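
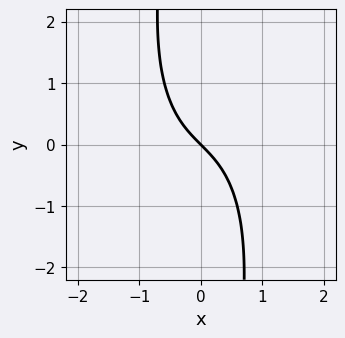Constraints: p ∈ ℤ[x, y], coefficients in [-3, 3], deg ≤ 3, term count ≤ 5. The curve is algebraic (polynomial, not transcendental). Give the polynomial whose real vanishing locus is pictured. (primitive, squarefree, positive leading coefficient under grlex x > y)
(a) The degree is 3 — no degree-2 curve has this shape.
(b) From the visible intercepts: it meets the x-axis at x = 0 (among the integer gridlines); it crosses the y-axis at the gridline y = 0.
(c) Together with the visible shape, these determine p as stated.

3*x^3 + x*y^2 + 3*x + 3*y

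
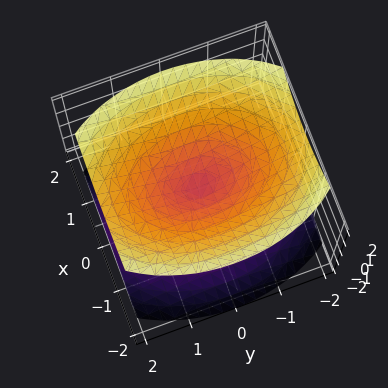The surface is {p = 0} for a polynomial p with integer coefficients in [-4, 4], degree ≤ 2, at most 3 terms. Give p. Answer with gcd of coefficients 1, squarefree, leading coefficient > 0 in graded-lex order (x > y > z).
2*x^2 + y^2 - 2*z^2

First, I count 2 distinct pieces. Treating them together as one polynomial.
Then, the degree is 2 — two nappes meeting at a single point; a quadric.
Then, symmetries: mirror symmetry x ↦ −x ⇒ only even powers of x; it's symmetric under z → −z, forcing even powers of z; mirror symmetry y ↦ −y ⇒ only even powers of y.
Next, observable constraints: one y-axis crossing is at y = 0; it meets the x-axis at x = 0 (among the integer gridlines).
Finally, matching integer coefficients to the picture gives p.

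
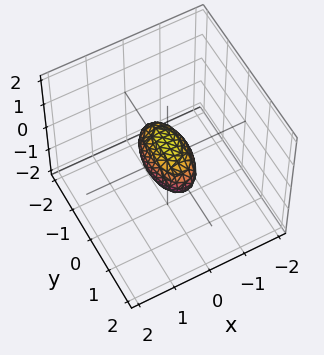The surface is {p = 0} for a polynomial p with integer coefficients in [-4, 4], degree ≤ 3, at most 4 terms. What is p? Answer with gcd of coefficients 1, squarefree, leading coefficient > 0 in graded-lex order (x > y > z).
3*x^2 + y^2 + 2*z^2 - 1

(a) Degree: a closed, bounded, convex surface; a quadric, so deg p = 2.
(b) Symmetries: the z ↦ −z reflection is a symmetry, so z appears only in even powers; it's symmetric under y → −y, forcing even powers of y; it's symmetric under x → −x, forcing even powers of x.
(c) Checking where it meets the axes: the y-axis gridline crossings are at y ∈ {-1, 1}.
(d) Putting this together gives p.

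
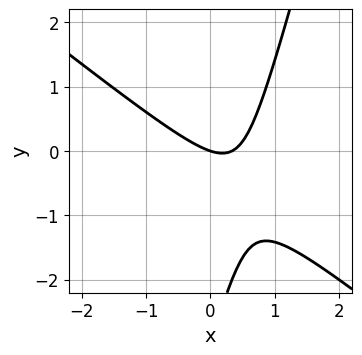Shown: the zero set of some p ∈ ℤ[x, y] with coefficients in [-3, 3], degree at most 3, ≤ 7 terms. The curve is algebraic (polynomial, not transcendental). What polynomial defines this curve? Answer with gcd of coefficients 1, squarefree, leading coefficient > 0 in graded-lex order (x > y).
1. Degree: a generic line meets the curve in up to 2 points, so deg p = 2.
2. Checking where it meets the axes: it crosses the x-axis at the gridline x = 0; one y-axis crossing is at y = 0.
3. These observations pin down the coefficients.

3*x^2 + 3*x*y - y^2 - x - 3*y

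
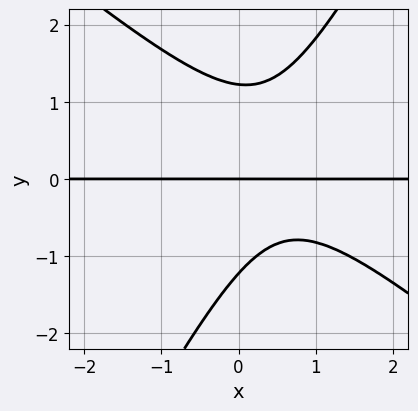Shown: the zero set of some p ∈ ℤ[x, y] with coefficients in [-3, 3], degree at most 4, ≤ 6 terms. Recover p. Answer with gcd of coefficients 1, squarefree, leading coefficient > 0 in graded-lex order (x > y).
3*x^2*y + 2*x*y^2 - 2*y^3 - 3*x*y + 3*y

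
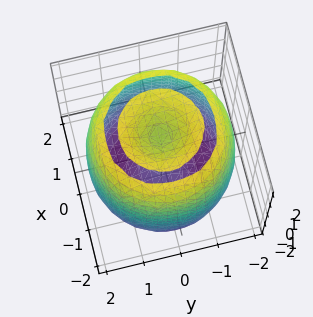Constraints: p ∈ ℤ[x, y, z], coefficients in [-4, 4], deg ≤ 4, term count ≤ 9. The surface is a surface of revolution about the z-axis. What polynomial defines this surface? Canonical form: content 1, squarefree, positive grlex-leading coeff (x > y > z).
x^4 + 2*x^2*y^2 + y^4 - 3*x^2 - 3*y^2 + z^2 - 2

There are 2 components. They look like related sheets of one shape, so recover p as a whole.
The degree is 4 — a generic line meets the surface in up to 4 points.
Symmetries: the z-axis is an axis of rotation, so x and y enter only as x² + y².
Checking where it meets the axes: a circular section at z = -1 has radius between 1 and 2.
Solving for integer coefficients yields p as stated.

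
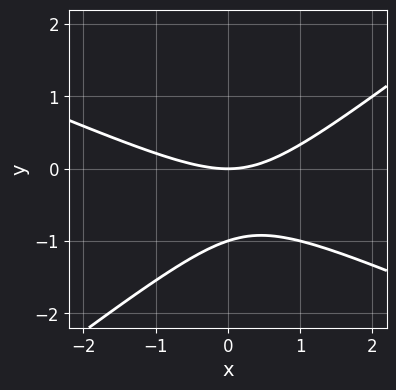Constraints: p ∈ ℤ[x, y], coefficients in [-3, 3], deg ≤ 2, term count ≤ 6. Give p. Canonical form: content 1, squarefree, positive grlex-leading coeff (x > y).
x^2 + x*y - 3*y^2 - 3*y

First, the degree is 2 — a generic line meets the curve in up to 2 points.
Then, checking where it meets the axes: the y-axis gridline crossings are at y ∈ {-1, 0}; it meets the x-axis at x = 0 (among the integer gridlines).
Finally, putting this together gives p.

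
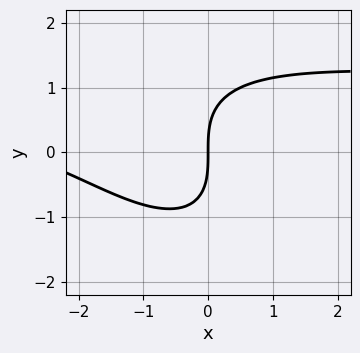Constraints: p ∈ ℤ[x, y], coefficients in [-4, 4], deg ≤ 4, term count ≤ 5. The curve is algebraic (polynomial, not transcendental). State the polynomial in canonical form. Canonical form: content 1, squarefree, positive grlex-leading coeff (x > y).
First, degree: a generic line meets the curve in up to 3 points, so deg p = 3.
Next, observable constraints: it crosses the y-axis at the gridline y = 0; it crosses the x-axis at the gridline x = 0.
Finally, putting this together gives p.

x^2*y + x*y^2 + y^3 - x^2 - 3*x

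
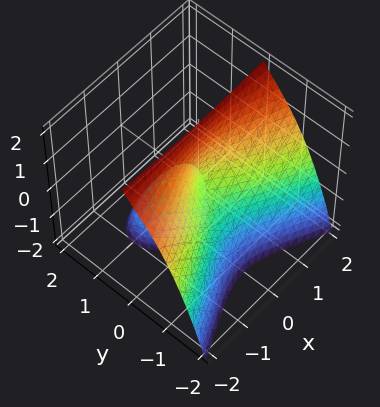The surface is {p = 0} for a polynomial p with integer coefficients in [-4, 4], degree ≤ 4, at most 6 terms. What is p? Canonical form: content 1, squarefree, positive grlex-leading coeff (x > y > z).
x^2*z - 3*y^3 - 2*x^2 + y^2 - 3*y*z

First, deg p = 3. The shape is more complex than any degree-2 surface.
Next, observable constraints: it meets the y-axis at y = 0 (among the integer gridlines); it crosses the x-axis at the gridline x = 0.
Finally, the integer polynomial consistent with all of this is the stated p. Check: (0, 0, 1) on the z-axis lies on the surface, and p(0, 0, 1) = 0. ✓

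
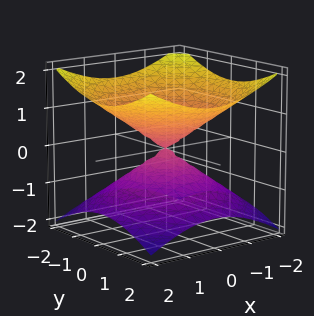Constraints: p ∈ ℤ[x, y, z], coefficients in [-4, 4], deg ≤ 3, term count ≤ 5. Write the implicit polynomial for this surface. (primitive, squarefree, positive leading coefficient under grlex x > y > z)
(a) The degree is 2 — a double cone through the origin; a quadric.
(b) By symmetry, the surface is invariant under rotation about z: p = q(x² + y², z); the z ↦ −z reflection is a symmetry, so z appears only in even powers.
(c) From the visible intercepts: it crosses the y-axis at the gridline y = 0; one x-axis crossing is at x = 0.
(d) The integer polynomial consistent with all of this is the stated p.

x^2 + y^2 - 2*z^2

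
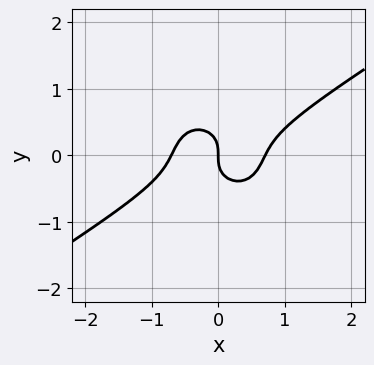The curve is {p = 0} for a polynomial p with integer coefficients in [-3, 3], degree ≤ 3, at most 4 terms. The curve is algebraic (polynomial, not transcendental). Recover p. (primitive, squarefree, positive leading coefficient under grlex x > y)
2*x^3 - 2*x^2*y - 3*y^3 - x

First, the degree is 3 — a generic line meets the curve in up to 3 points.
Next, from the axis intercepts and sections: it meets the x-axis at x = 0 (among the integer gridlines); it meets the y-axis at y = 0 (among the integer gridlines).
Finally, assembling these constraints gives the stated polynomial.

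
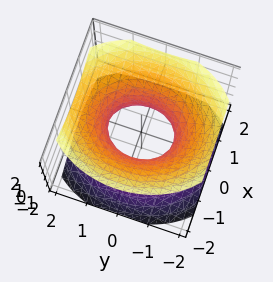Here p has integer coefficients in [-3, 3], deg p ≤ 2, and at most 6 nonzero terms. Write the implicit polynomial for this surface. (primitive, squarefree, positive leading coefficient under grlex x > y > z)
3*x^2 + 2*y^2 - 3*z^2 - 2

(a) The degree is 2 — an hourglass — one-sheet hyperboloid; a quadric.
(b) Symmetries: the z ↦ −z reflection is a symmetry, so z appears only in even powers; mirror symmetry y ↦ −y ⇒ only even powers of y; the x ↦ −x reflection is a symmetry, so x appears only in even powers.
(c) Reading off the gridlines: the y-axis gridline crossings are at y ∈ {-1, 1}; the surface avoids every integer z-axis point in the box.
(d) Matching integer coefficients to the picture gives p.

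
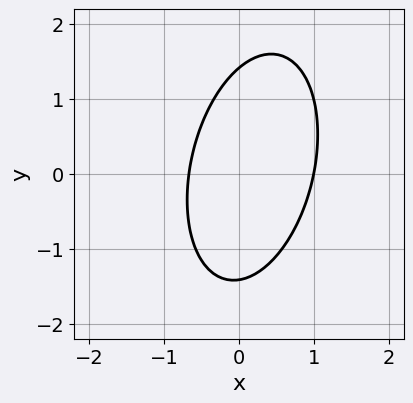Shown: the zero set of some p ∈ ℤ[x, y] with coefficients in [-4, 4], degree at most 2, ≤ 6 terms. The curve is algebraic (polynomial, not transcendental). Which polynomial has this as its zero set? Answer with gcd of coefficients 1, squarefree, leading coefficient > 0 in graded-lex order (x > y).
3*x^2 - x*y + y^2 - x - 2

(a) The degree is 2 — the shape is more complex than any degree-1 curve.
(b) Checking where it meets the axes: it crosses the x-axis at the gridline x = 1.
(c) Matching integer coefficients to the picture gives p.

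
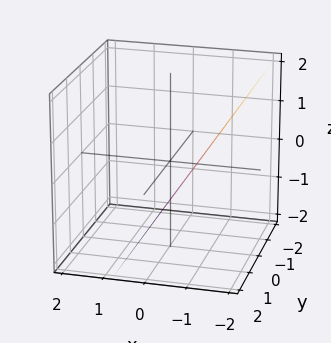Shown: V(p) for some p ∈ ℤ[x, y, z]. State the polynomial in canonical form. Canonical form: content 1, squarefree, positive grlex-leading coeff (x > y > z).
3*x + 2*z + 2

(a) deg p = 1. Every cross-section is a straight line — this is a plane.
(b) Reading off the gridlines: one z-axis crossing is at z = -1; it misses every integer gridline on the y-axis.
(c) Solving for integer coefficients yields p as stated.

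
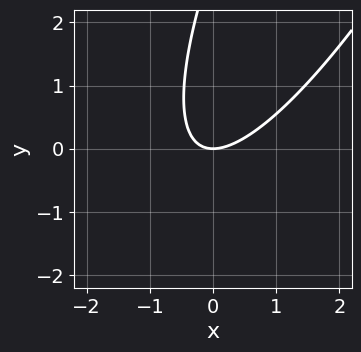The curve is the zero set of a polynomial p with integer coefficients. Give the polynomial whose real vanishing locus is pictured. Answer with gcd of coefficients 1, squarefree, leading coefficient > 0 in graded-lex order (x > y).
(a) Degree: a generic line meets the curve in up to 2 points, so deg p = 2.
(b) Reading off the gridlines: it meets the y-axis at y = 0 (among the integer gridlines); it meets the x-axis at x = 0 (among the integer gridlines).
(c) Fitting integer coefficients to these (and the overall shape) gives p.

3*x^2 - 3*x*y + y^2 - 3*y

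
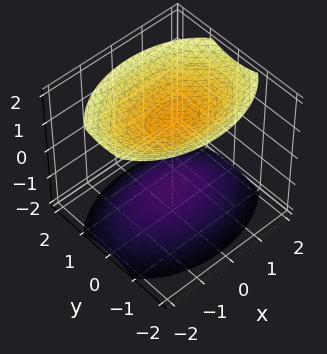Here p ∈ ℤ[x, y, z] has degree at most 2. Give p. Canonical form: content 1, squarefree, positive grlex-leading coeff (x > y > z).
There are 2 components. Treating them together as one polynomial.
Degree: two sheets facing apart; a quadric, so deg p = 2.
Symmetries: it's symmetric under x → −x, forcing even powers of x; it's symmetric under z → −z, forcing even powers of z; the y ↦ −y reflection is a symmetry, so y appears only in even powers.
From the axis intercepts and sections: it misses every integer gridline on the x-axis; the surface avoids every integer y-axis point in the box.
Solving for integer coefficients yields p as stated.

x^2 + 2*y^2 - 2*z^2 + 3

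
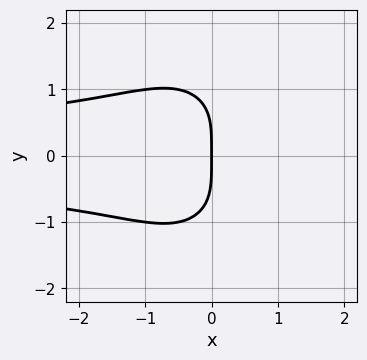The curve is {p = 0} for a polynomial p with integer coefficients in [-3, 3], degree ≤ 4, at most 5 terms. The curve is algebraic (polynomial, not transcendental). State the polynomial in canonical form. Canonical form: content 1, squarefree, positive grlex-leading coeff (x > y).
First, degree: no degree-3 curve has this shape, so deg p = 4.
Then, symmetries: the y ↦ −y reflection is a symmetry, so y appears only in even powers.
Then, checking where it meets the axes: it meets the y-axis at y = 0 (among the integer gridlines); it crosses the x-axis at the gridline x = 0.
Finally, assembling these constraints gives the stated polynomial.

2*x^2*y^2 + y^4 + 3*x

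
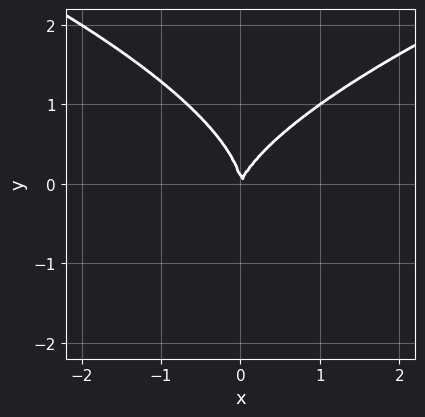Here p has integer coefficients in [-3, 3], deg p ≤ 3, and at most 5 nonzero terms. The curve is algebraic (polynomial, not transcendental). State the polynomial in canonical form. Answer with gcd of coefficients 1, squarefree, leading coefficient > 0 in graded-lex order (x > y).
2*y^3 - 3*x^2 + x*y

(a) deg p = 3.
(b) Reading off the gridlines: it crosses the x-axis at the gridline x = 0; it crosses the y-axis at the gridline y = 0.
(c) Putting this together gives p.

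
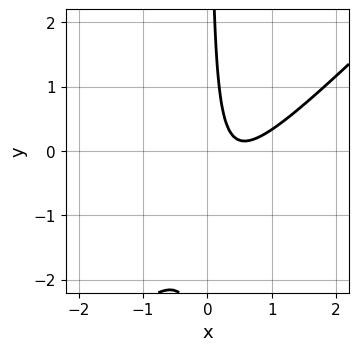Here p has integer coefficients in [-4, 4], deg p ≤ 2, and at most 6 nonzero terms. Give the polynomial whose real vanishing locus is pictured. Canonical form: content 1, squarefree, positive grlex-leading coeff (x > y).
1. Degree: no degree-1 curve has this shape, so deg p = 2.
2. Checking where it meets the axes: no y-intercept at any integer in the box; the curve avoids every integer x-axis point in the box.
3. Putting this together gives p.

3*x^2 - 3*x*y - 3*x + 1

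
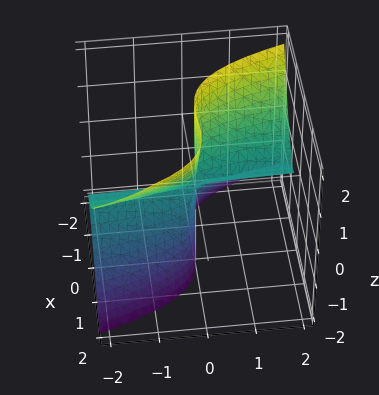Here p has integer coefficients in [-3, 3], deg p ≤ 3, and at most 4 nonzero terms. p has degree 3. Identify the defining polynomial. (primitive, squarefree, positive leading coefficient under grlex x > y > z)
Degree: a generic line meets the surface in up to 3 points, so deg p = 3.
From the visible intercepts: the visible y-axis segment lies entirely on the surface; it meets the x-axis at x = 0 (among the integer gridlines); every point of the z-axis in the box is on the surface.
Together with the visible shape, these determine p as stated.

2*x^3 - x^2*z + 2*y*z^2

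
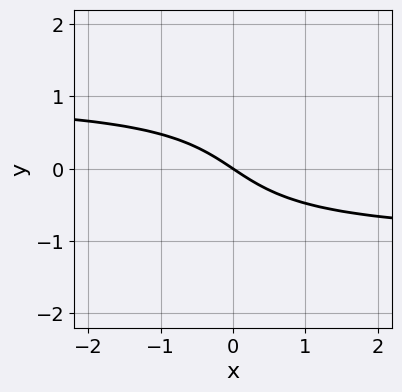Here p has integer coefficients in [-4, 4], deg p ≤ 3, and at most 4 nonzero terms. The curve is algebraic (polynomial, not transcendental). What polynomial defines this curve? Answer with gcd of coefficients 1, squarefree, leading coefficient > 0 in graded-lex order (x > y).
2*x*y^2 - y^3 - 2*x - 3*y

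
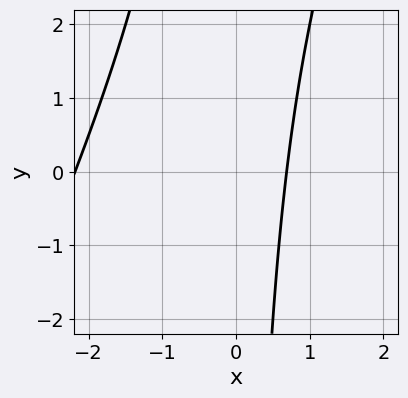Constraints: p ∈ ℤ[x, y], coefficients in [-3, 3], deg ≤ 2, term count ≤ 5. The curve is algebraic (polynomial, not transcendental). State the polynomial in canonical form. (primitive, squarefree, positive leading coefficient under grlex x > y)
The degree is 2 — no degree-1 curve has this shape.
Reading off the gridlines: the curve avoids every integer y-axis point in the box.
The integer polynomial consistent with all of this is the stated p.

2*x^2 - x*y + 3*x - 3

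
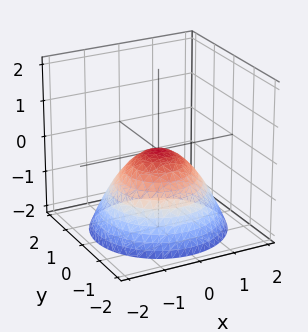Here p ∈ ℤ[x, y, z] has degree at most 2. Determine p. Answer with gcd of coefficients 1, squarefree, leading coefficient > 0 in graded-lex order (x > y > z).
deg p = 2. A paraboloid; a quadric.
By symmetry, the z-axis is an axis of rotation, so x and y enter only as x² + y².
Reading off the gridlines: it meets the y-axis at y = 0 (among the integer gridlines); one z-axis crossing is at z = 0.
Assembling these constraints gives the stated polynomial.

2*x^2 + 2*y^2 + 3*z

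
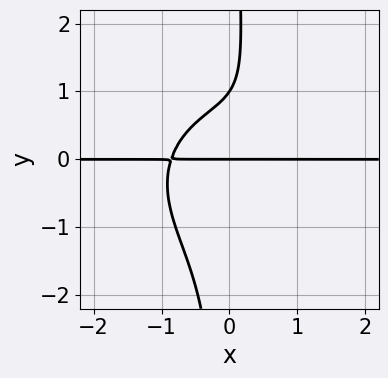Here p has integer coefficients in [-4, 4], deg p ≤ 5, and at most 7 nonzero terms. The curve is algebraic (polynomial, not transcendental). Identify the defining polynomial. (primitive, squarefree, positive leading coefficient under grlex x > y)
(a) deg p = 4. No degree-3 curve has this shape.
(b) Observable constraints: among the integer gridlines, it crosses the y-axis at y ∈ {0, 1}; every point of the x-axis in the box is on the curve.
(c) These observations pin down the coefficients.

2*x^3*y + 3*x*y^3 - x^2*y - 2*y^2 + 2*y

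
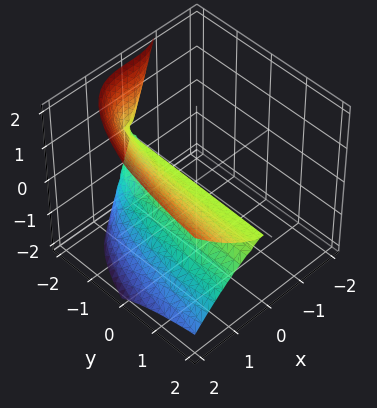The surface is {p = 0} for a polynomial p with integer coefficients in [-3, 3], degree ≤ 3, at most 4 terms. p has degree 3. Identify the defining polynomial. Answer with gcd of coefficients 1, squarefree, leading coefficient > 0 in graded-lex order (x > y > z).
x^3 - y*z^2 - 2*z^2

1. deg p = 3. No degree-2 surface has this shape.
2. Against the integer gridlines: one x-axis crossing is at x = 0; every point of the y-axis in the box is on the surface; one z-axis crossing is at z = 0.
3. Fitting integer coefficients to these (and the overall shape) gives p.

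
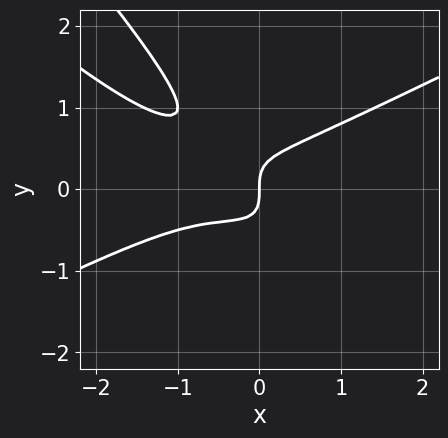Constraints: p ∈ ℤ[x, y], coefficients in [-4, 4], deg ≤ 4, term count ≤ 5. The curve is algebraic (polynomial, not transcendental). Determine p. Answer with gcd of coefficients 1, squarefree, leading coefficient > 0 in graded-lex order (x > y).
x^3 - 3*x*y^2 - 2*y^3 + x^2 + x

First, the degree is 3 — no degree-2 curve has this shape.
Then, from the axis intercepts and sections: it meets the y-axis at y = 0 (among the integer gridlines); it crosses the x-axis at the gridline x = 0.
Finally, fitting integer coefficients to these (and the overall shape) gives p.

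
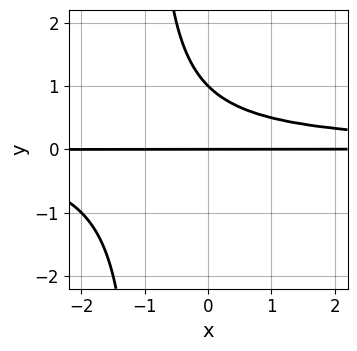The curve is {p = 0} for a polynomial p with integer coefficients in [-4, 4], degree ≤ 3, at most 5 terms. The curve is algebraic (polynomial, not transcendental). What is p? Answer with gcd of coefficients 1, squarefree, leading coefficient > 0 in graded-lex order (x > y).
Degree: a generic line meets the curve in up to 3 points, so deg p = 3.
Reading off the gridlines: the visible x-axis segment lies entirely on the curve; the y-axis gridline crossings are at y ∈ {0, 1}.
The integer polynomial consistent with all of this is the stated p.

x*y^2 + y^2 - y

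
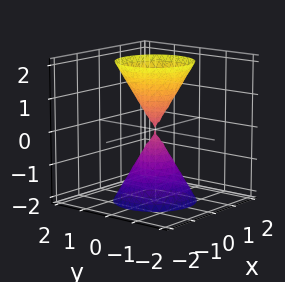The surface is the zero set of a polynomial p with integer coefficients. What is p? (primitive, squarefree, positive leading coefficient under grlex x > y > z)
3*x^2 + 3*y^2 - z^2

1. The picture has 2 separate pieces. Treating them together as one polynomial.
2. The degree is 2 — two nappes meeting at a single point; a quadric.
3. Symmetries: rotational symmetry about the z-axis ⇒ p depends on x, y only through x² + y²; the z ↦ −z reflection is a symmetry, so z appears only in even powers.
4. Checking where it meets the axes: it meets the y-axis at y = 0 (among the integer gridlines); a circular section at z = 1 has radius between 0 and 1; it crosses the x-axis at the gridline x = 0.
5. Putting this together gives p.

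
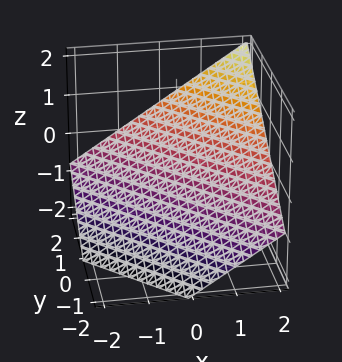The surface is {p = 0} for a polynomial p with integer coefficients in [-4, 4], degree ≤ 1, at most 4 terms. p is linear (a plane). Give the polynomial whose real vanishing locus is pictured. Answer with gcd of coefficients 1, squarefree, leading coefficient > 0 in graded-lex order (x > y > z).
2*x + 2*y - 3*z - 2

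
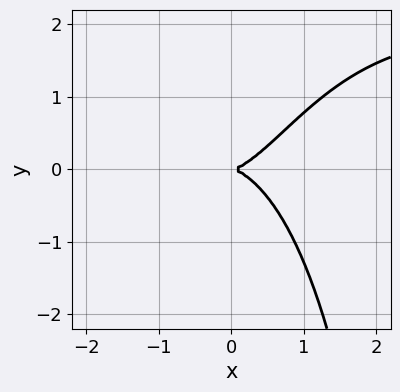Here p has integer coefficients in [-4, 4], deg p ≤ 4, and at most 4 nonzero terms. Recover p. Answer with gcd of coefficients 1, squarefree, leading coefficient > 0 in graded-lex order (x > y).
x^3*y - 2*x^3 + 2*y^2

The degree is 4 — the shape is more complex than any degree-3 curve.
From the axis intercepts and sections: one y-axis crossing is at y = 0; it crosses the x-axis at the gridline x = 0.
Assembling these constraints gives the stated polynomial.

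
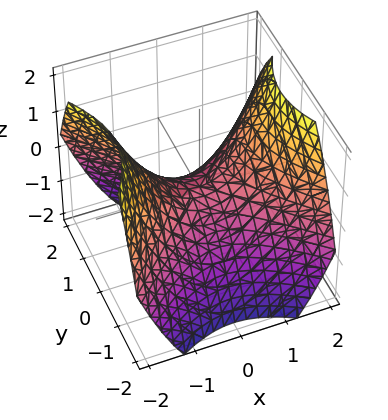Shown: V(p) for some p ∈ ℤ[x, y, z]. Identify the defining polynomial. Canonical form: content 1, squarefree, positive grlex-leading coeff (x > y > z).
(a) The degree is 2 — a hyperbolic paraboloid; a quadric.
(b) Symmetries: mirror symmetry y ↦ −y ⇒ only even powers of y; it's symmetric under x → −x, forcing even powers of x.
(c) From the visible intercepts: it meets the y-axis at y = 0 (among the integer gridlines); one x-axis crossing is at x = 0.
(d) The integer polynomial consistent with all of this is the stated p.

2*x^2 - 2*y^2 - 3*z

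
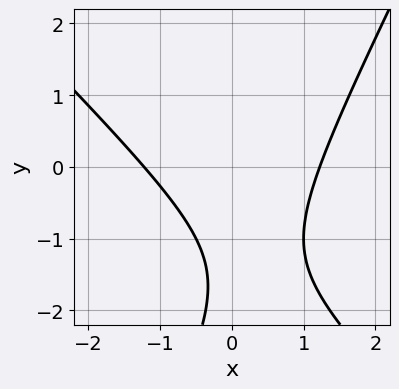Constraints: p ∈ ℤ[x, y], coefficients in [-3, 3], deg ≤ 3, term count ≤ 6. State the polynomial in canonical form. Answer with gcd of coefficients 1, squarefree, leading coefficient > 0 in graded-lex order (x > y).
Degree: no degree-1 curve has this shape, so deg p = 2.
From the visible intercepts: no y-intercept at any integer in the box.
The integer polynomial consistent with all of this is the stated p.

2*x^2 + x*y - y^2 - 3*y - 3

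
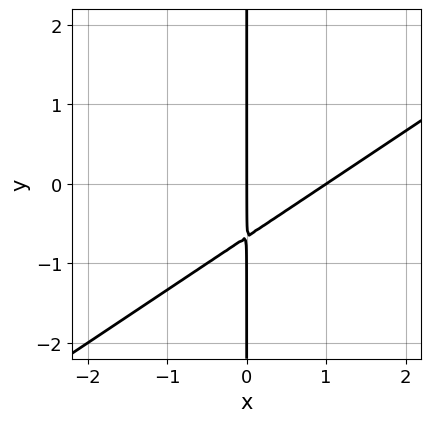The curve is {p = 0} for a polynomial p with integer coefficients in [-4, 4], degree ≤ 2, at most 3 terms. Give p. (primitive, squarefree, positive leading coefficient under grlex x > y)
(a) deg p = 2. A generic line meets the curve in up to 2 points.
(b) Observable constraints: every point of the y-axis in the box is on the curve; among the integer gridlines, it crosses the x-axis at x ∈ {0, 1}.
(c) Putting this together gives p.

2*x^2 - 3*x*y - 2*x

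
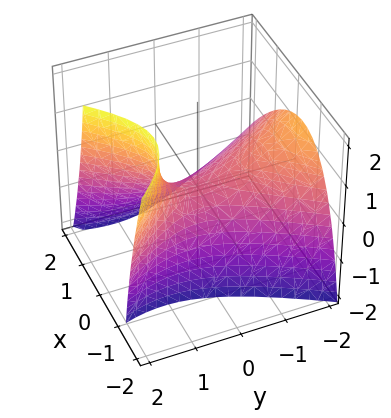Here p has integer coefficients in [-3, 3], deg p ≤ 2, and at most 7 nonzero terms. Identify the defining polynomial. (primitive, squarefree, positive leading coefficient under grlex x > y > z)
deg p = 2.
Checking where it meets the axes: it meets the y-axis at y = 0 (among the integer gridlines); one x-axis crossing is at x = 0; one z-axis crossing is at z = 0.
These observations pin down the coefficients.

2*x^2 + x*z - y^2 - y*z + 2*z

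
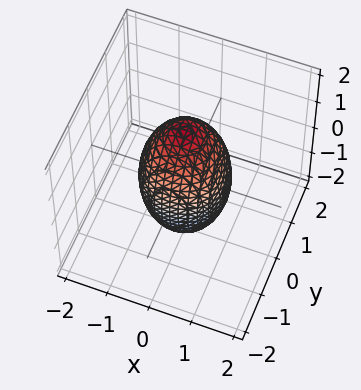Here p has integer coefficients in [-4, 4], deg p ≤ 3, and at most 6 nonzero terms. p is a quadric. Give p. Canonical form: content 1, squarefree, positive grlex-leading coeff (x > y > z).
(a) Degree: bounded and convex; a quadric, so deg p = 2.
(b) Symmetries: mirror symmetry z ↦ −z ⇒ only even powers of z; every cross-section ⟂ z is a circle, so x, y appear only via x² + y².
(c) Reading off the gridlines: the y-axis gridline crossings are at y ∈ {-1, 1}; among the integer gridlines, it crosses the x-axis at x ∈ {-1, 1}.
(d) Assembling these constraints gives the stated polynomial.

3*x^2 + 3*y^2 + z^2 - 3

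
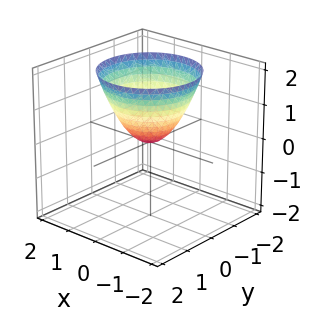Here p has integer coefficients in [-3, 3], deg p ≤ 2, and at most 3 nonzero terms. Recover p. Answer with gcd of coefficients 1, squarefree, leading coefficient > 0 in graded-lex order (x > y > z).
Degree: a paraboloid; a quadric, so deg p = 2.
Symmetries: rotational symmetry about the z-axis ⇒ p depends on x, y only through x² + y².
Checking where it meets the axes: it crosses the z-axis at the gridline z = 0; it crosses the y-axis at the gridline y = 0; one x-axis crossing is at x = 0; a circular section at z = 2 has radius between 1 and 2.
The integer polynomial consistent with all of this is the stated p.

x^2 + y^2 - z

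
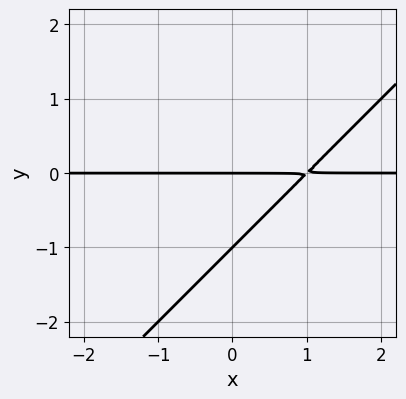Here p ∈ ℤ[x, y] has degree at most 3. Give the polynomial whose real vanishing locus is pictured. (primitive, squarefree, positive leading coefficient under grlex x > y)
deg p = 2.
Reading off the gridlines: the y-axis gridline crossings are at y ∈ {-1, 0}; the visible x-axis segment lies entirely on the curve.
Solving for integer coefficients yields p as stated.

x*y - y^2 - y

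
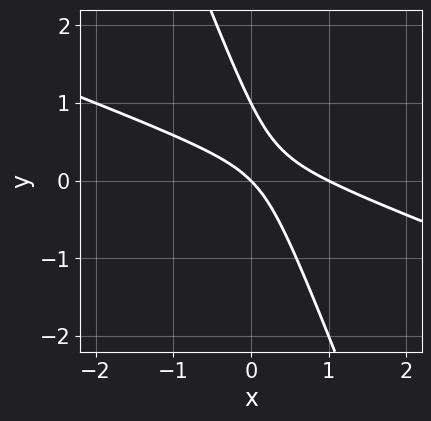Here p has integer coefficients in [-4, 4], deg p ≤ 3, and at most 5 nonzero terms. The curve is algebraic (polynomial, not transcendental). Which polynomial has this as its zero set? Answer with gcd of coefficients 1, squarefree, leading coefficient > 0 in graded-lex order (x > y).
The degree is 2 — no degree-1 curve has this shape.
Checking where it meets the axes: among the integer gridlines, it crosses the y-axis at y ∈ {0, 1}; among the integer gridlines, it crosses the x-axis at x ∈ {0, 1}.
Fitting integer coefficients to these (and the overall shape) gives p.

x^2 + 3*x*y + y^2 - x - y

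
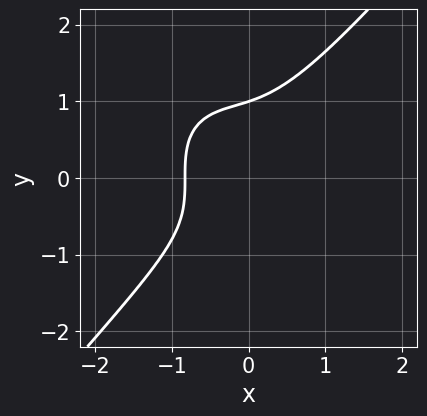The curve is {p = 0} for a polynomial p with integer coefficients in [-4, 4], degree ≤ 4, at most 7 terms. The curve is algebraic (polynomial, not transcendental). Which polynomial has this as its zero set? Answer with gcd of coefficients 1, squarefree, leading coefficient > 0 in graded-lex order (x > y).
(a) deg p = 3.
(b) Reading off the gridlines: one y-axis crossing is at y = 1.
(c) Together with the visible shape, these determine p as stated.

3*x^3 - 2*y^3 + 2*x^2 + 2*x + 2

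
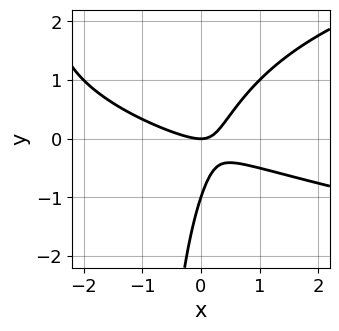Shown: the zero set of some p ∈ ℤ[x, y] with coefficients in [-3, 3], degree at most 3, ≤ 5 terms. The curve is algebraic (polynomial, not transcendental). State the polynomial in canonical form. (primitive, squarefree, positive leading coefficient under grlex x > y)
(a) The degree is 3 — the shape is more complex than any degree-2 curve.
(b) Against the integer gridlines: it meets the x-axis at x = 0 (among the integer gridlines); the y-axis gridline crossings are at y ∈ {-1, 0}.
(c) These observations pin down the coefficients.

x*y^2 - x^2 - 2*x*y + y^2 + y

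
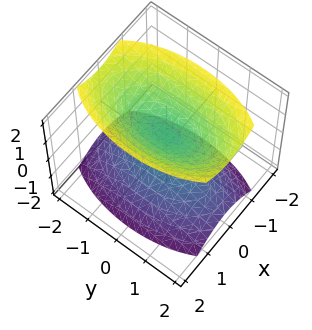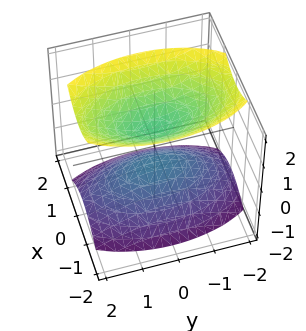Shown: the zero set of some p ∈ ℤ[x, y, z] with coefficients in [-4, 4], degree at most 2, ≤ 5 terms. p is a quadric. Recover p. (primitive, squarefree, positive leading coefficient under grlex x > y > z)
3*x^2 + y^2 - 2*z^2 + 1

I count 2 distinct pieces. They look like related sheets of one shape, so recover p as a whole.
The degree is 2 — two sheets facing apart; a quadric.
Symmetries: it's symmetric under z → −z, forcing even powers of z; it's symmetric under x → −x, forcing even powers of x; mirror symmetry y ↦ −y ⇒ only even powers of y.
Observable constraints: no y-intercept at any integer in the box; it misses every integer gridline on the x-axis.
Fitting integer coefficients to these (and the overall shape) gives p.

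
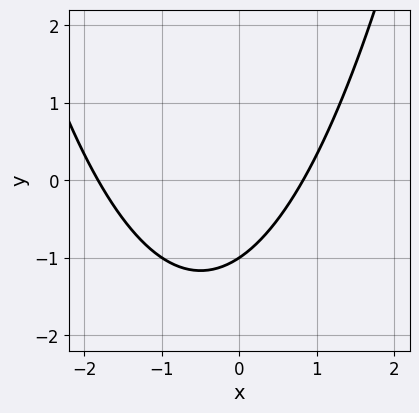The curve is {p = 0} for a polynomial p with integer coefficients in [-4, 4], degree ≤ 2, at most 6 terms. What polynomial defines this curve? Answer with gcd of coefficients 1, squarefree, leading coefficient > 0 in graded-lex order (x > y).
The degree is 2 — the shape is more complex than any degree-1 curve.
Checking where it meets the axes: one y-axis crossing is at y = -1.
Fitting integer coefficients to these (and the overall shape) gives p.

2*x^2 + 2*x - 3*y - 3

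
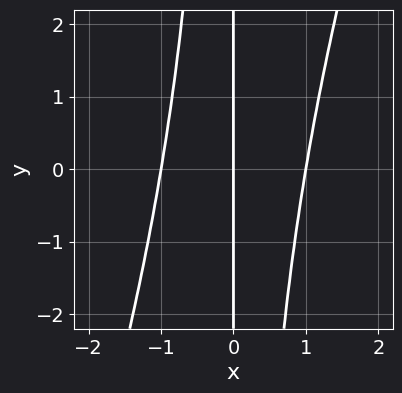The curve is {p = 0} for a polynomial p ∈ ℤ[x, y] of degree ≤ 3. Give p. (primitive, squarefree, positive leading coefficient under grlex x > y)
3*x^3 - x^2*y - 3*x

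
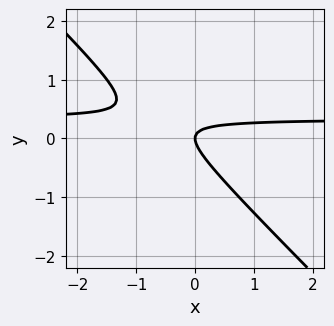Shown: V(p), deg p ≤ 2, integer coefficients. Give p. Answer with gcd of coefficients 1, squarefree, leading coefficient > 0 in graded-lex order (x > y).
3*x*y + 3*y^2 - x

1. deg p = 2. No degree-1 curve has this shape.
2. From the visible intercepts: it meets the x-axis at x = 0 (among the integer gridlines); one y-axis crossing is at y = 0.
3. Matching integer coefficients to the picture gives p.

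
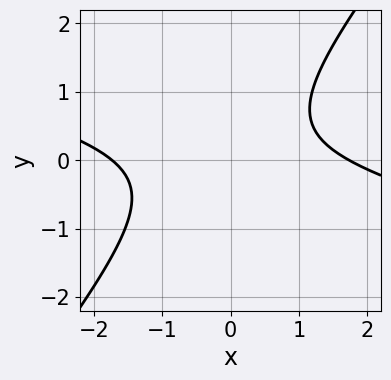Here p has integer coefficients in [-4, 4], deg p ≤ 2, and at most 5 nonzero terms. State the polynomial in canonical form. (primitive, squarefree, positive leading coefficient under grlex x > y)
x^2 + 3*x*y - 3*y^2 + y - 3

deg p = 2. A generic line meets the curve in up to 2 points.
Checking where it meets the axes: it misses every integer gridline on the y-axis.
Solving for integer coefficients yields p as stated.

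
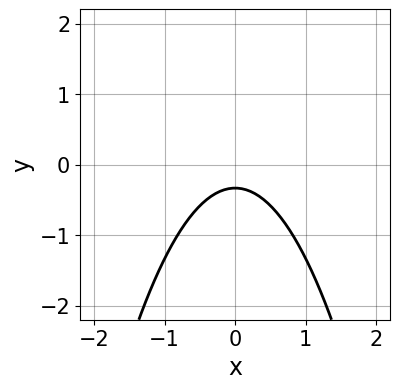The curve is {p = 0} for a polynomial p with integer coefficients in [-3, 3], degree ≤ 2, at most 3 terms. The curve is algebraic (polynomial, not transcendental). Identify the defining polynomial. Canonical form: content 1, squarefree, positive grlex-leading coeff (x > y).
1. Degree: no degree-1 curve has this shape, so deg p = 2.
2. Symmetries: mirror symmetry x ↦ −x ⇒ only even powers of x.
3. From the visible intercepts: the curve avoids every integer x-axis point in the box.
4. The integer polynomial consistent with all of this is the stated p.

3*x^2 + 3*y + 1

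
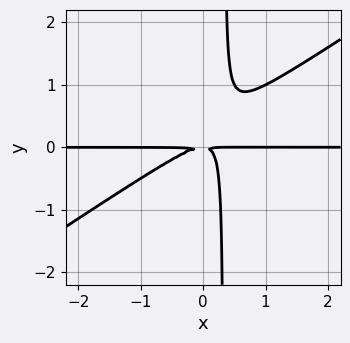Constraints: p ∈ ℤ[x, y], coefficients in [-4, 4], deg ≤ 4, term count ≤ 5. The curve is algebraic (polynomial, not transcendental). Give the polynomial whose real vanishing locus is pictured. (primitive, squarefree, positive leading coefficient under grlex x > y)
2*x^2*y - 3*x*y^2 + y^2

(a) deg p = 3.
(b) Reading off the gridlines: the visible x-axis segment lies entirely on the curve.
(c) Fitting integer coefficients to these (and the overall shape) gives p.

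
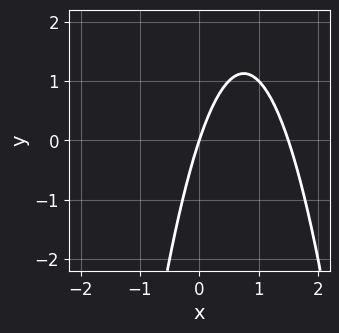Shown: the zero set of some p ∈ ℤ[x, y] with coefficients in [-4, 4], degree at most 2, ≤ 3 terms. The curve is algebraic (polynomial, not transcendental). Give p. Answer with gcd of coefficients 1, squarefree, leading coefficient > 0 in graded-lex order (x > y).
First, deg p = 2. A generic line meets the curve in up to 2 points.
Next, from the visible intercepts: one y-axis crossing is at y = 0; it meets the x-axis at x = 0 (among the integer gridlines).
Finally, together with the visible shape, these determine p as stated.

2*x^2 - 3*x + y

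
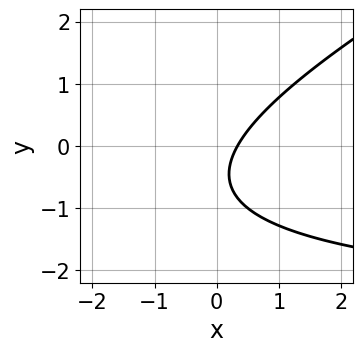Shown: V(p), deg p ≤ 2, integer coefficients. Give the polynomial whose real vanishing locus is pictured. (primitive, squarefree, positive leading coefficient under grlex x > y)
x*y - 2*y^2 + 3*x - 2*y - 1

(a) deg p = 2.
(b) Observable constraints: no y-intercept at any integer in the box.
(c) The integer polynomial consistent with all of this is the stated p.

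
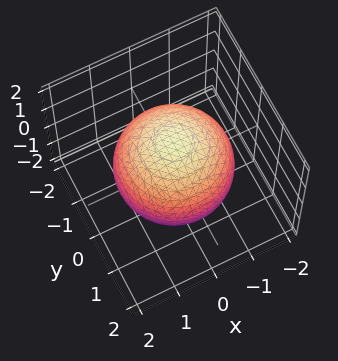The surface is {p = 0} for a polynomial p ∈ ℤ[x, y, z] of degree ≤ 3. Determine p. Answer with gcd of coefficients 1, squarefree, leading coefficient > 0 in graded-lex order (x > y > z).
deg p = 2. A closed, bounded, convex surface; a quadric.
Symmetries: it's symmetric under z → −z, forcing even powers of z; every cross-section ⟂ z is a circle, so x, y appear only via x² + y².
Checking where it meets the axes: a circular section at z = 1 has radius exactly 1.
Solving for integer coefficients yields p as stated.

x^2 + y^2 + z^2 - 2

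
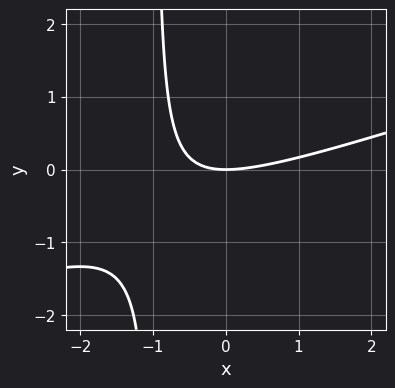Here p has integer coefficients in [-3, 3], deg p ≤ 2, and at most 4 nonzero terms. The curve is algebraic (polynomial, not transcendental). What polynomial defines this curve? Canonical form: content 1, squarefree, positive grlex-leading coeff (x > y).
x^2 - 3*x*y - 3*y

(a) Degree: a generic line meets the curve in up to 2 points, so deg p = 2.
(b) From the axis intercepts and sections: it meets the y-axis at y = 0 (among the integer gridlines); it crosses the x-axis at the gridline x = 0.
(c) These observations pin down the coefficients.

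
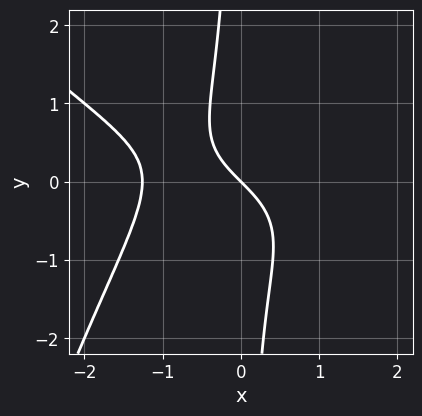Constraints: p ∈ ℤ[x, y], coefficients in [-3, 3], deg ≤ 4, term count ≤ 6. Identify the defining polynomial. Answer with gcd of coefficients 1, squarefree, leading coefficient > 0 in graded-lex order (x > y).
1. The degree is 4 — a generic line meets the curve in up to 4 points.
2. Against the integer gridlines: one x-axis crossing is at x = 0; it crosses the y-axis at the gridline y = 0.
3. Assembling these constraints gives the stated polynomial.

x^4 + x^3*y + 3*x*y^2 + 2*x + 2*y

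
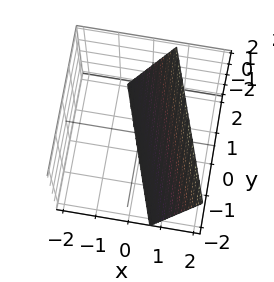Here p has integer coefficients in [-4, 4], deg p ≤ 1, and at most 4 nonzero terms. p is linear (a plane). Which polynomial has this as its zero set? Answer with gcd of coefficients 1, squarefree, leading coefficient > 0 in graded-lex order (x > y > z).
3*x + y - z - 2

(a) The degree is 1 — the surface is flat (a plane).
(b) From the visible intercepts: it crosses the y-axis at the gridline y = 2; it crosses the z-axis at the gridline z = -2.
(c) Matching integer coefficients to the picture gives p.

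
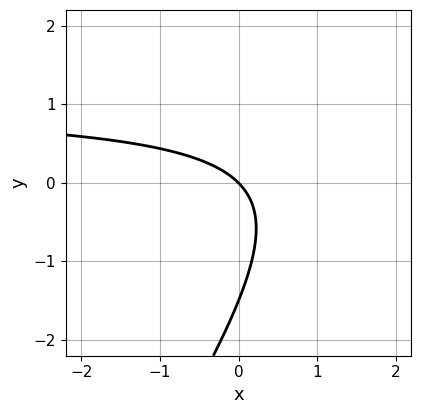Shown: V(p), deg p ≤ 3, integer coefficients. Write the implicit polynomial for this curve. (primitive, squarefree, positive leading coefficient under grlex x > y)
The degree is 2 — the shape is more complex than any degree-1 curve.
Checking where it meets the axes: it crosses the y-axis at the gridline y = 0; it crosses the x-axis at the gridline x = 0.
Assembling these constraints gives the stated polynomial.

3*x*y - 2*y^2 - 3*x - 3*y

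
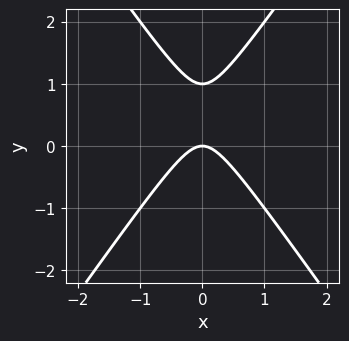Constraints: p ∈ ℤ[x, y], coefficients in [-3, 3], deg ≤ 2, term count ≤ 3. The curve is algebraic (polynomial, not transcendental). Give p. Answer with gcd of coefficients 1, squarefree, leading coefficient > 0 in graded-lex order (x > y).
First, the degree is 2 — a generic line meets the curve in up to 2 points.
Then, symmetries: the x ↦ −x reflection is a symmetry, so x appears only in even powers.
Next, from the visible intercepts: it meets the x-axis at x = 0 (among the integer gridlines); the y-axis gridline crossings are at y ∈ {0, 1}.
Finally, together with the visible shape, these determine p as stated.

2*x^2 - y^2 + y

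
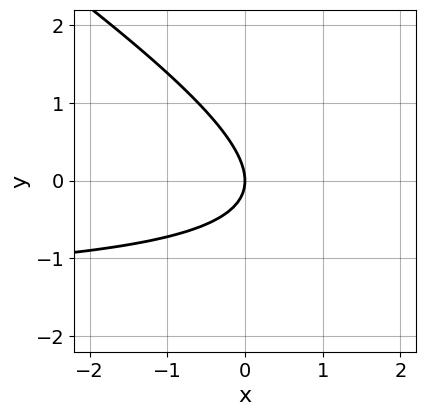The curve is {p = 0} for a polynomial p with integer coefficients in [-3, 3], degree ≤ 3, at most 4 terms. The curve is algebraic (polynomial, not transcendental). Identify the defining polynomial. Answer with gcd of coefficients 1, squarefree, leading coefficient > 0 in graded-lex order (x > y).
2*x*y + 3*y^2 + 3*x

First, degree: no degree-1 curve has this shape, so deg p = 2.
Then, checking where it meets the axes: one x-axis crossing is at x = 0; it meets the y-axis at y = 0 (among the integer gridlines).
Finally, the integer polynomial consistent with all of this is the stated p.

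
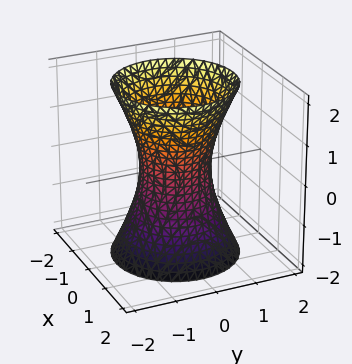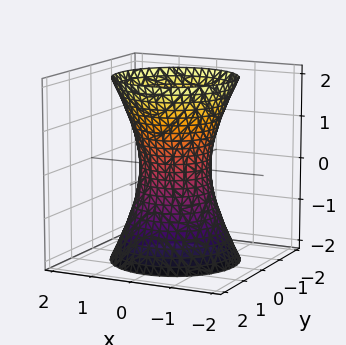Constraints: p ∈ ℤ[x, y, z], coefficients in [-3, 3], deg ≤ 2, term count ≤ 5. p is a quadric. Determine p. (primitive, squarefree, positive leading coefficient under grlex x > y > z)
3*x^2 + 3*y^2 - z^2 - 2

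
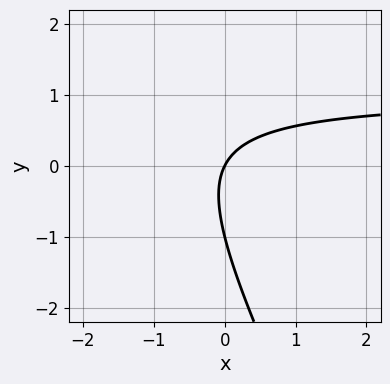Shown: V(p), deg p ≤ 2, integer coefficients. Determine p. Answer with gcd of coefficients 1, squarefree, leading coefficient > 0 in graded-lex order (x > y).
Degree: the shape is more complex than any degree-1 curve, so deg p = 2.
Observable constraints: it meets the x-axis at x = 0 (among the integer gridlines); the y-axis gridline crossings are at y ∈ {-1, 0}.
These observations pin down the coefficients.

2*x*y + y^2 - 2*x + y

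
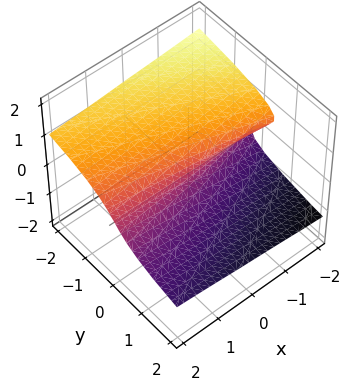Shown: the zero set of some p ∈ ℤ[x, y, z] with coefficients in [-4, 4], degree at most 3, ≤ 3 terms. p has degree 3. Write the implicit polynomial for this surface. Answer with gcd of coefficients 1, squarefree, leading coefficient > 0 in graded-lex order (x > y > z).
(a) The degree is 3 — the shape is more complex than any degree-2 surface.
(b) Checking where it meets the axes: one z-axis crossing is at z = 0; every point of the x-axis in the box is on the surface; it crosses the y-axis at the gridline y = 0.
(c) The integer polynomial consistent with all of this is the stated p.

3*z^3 + x*z + 2*y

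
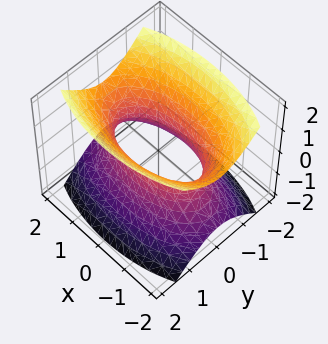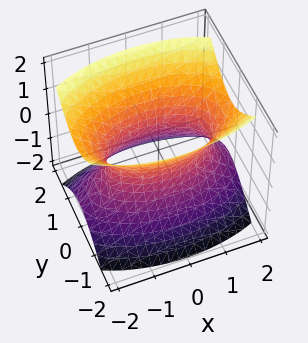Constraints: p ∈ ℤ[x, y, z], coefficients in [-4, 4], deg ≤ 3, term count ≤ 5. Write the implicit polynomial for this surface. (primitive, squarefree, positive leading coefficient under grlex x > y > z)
1. deg p = 2. One connected sheet with a waist; a quadric.
2. Symmetries: the z ↦ −z reflection is a symmetry, so z appears only in even powers; it's symmetric under y → −y, forcing even powers of y; the x ↦ −x reflection is a symmetry, so x appears only in even powers.
3. Observable constraints: no z-intercept at any integer in the box.
4. Solving for integer coefficients yields p as stated.

x^2 + 3*y^2 - 2*z^2 - 2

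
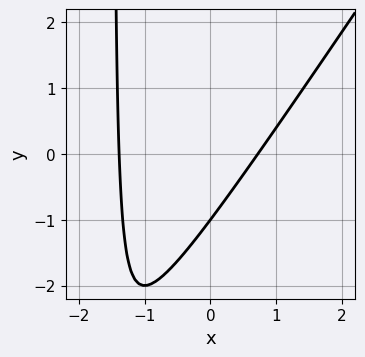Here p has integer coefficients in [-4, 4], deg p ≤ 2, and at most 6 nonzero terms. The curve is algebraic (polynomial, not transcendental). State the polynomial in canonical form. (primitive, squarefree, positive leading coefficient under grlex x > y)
3*x^2 - 2*x*y + 2*x - 3*y - 3

The degree is 2 — the shape is more complex than any degree-1 curve.
Checking where it meets the axes: it crosses the y-axis at the gridline y = -1.
Fitting integer coefficients to these (and the overall shape) gives p.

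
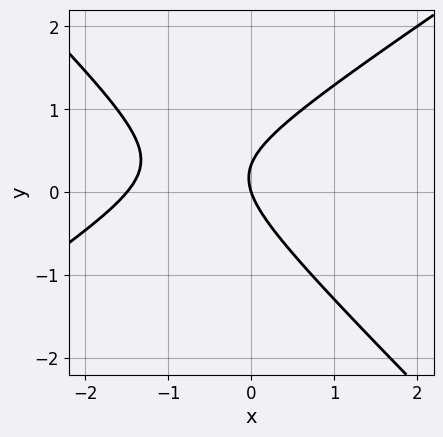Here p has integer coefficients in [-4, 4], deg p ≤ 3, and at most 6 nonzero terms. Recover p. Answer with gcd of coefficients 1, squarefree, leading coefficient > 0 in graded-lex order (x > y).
2*x^2 - x*y - 3*y^2 + 3*x + y

(a) Degree: no degree-1 curve has this shape, so deg p = 2.
(b) Checking where it meets the axes: one y-axis crossing is at y = 0; one x-axis crossing is at x = 0.
(c) Putting this together gives p.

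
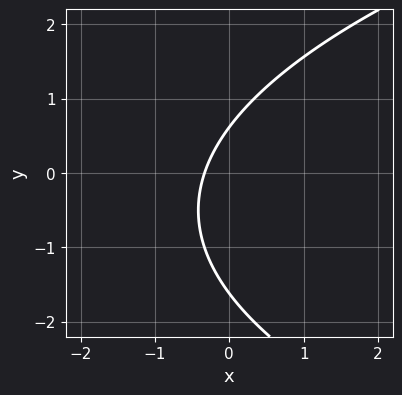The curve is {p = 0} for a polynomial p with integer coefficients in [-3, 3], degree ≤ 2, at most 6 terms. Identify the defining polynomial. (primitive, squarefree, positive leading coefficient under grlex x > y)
y^2 - 3*x + y - 1

1. The degree is 2 — no degree-1 curve has this shape.
2. The integer polynomial consistent with all of this is the stated p.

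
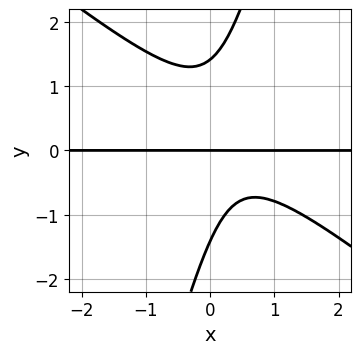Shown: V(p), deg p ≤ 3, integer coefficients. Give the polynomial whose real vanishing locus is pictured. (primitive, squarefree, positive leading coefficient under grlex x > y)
3*x^2*y + 3*x*y^2 - y^3 - 2*x*y + 2*y

(a) deg p = 3.
(b) Observable constraints: it meets the y-axis at y = 0 (among the integer gridlines); the visible x-axis segment lies entirely on the curve.
(c) Matching integer coefficients to the picture gives p.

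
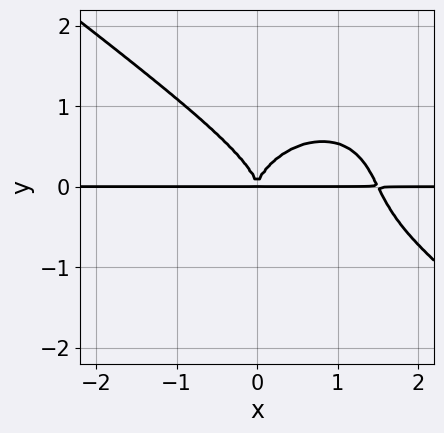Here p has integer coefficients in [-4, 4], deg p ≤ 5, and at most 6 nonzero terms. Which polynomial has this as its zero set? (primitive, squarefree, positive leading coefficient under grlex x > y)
2*x^3*y + x^2*y^2 + 3*y^4 - 3*x^2*y

1. The degree is 4 — the shape is more complex than any degree-3 curve.
2. Observable constraints: the visible x-axis segment lies entirely on the curve.
3. The integer polynomial consistent with all of this is the stated p.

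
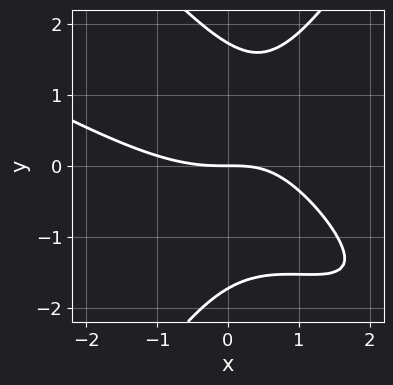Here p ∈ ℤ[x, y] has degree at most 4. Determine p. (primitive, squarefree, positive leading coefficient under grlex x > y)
x^3 + 2*x^2*y - y^3 - 2*x*y + 3*y

First, the degree is 3 — a generic line meets the curve in up to 3 points.
Next, against the integer gridlines: it crosses the x-axis at the gridline x = 0; it crosses the y-axis at the gridline y = 0.
Finally, together with the visible shape, these determine p as stated.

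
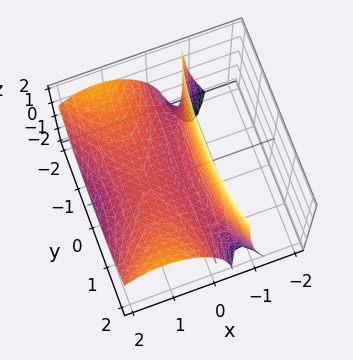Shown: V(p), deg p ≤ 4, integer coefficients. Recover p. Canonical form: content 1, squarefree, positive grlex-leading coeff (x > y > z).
First, the degree is 3 — the shape is more complex than any degree-2 surface.
Next, from the axis intercepts and sections: every point of the y-axis in the box is on the surface; one z-axis crossing is at z = 0; it meets the x-axis at x = 0 (among the integer gridlines).
Finally, assembling these constraints gives the stated polynomial.

2*x^3 - x*y^2 - 3*x^2 + 3*x*z + 2*z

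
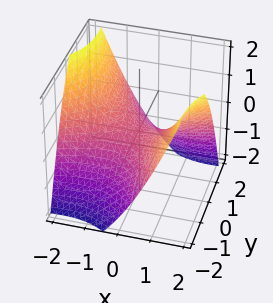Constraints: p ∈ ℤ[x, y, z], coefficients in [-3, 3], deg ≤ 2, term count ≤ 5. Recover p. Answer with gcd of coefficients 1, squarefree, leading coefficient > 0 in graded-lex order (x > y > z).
x^2 - 2*x*y - y^2 - 3*z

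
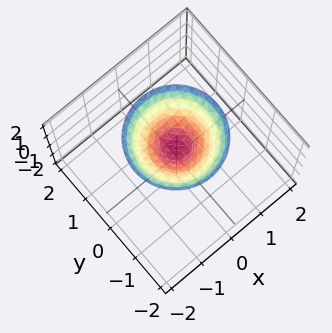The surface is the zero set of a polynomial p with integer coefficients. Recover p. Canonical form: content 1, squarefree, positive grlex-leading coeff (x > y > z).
First, deg p = 2.
Next, symmetries: the z-axis is an axis of rotation, so x and y enter only as x² + y².
Then, checking where it meets the axes: a circular section at z = 2 has radius between 1 and 2; it misses every integer gridline on the y-axis.
Finally, putting this together gives p.

2*x^2 + 2*y^2 - 3*z + 3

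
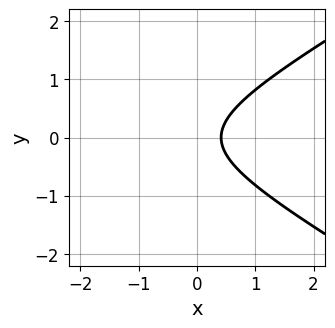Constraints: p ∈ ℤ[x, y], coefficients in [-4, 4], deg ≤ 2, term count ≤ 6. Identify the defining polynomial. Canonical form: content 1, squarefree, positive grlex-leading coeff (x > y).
x^2 - 3*y^2 + 2*x - 1

1. deg p = 2.
2. Symmetries: it's symmetric under y → −y, forcing even powers of y.
3. Checking where it meets the axes: no y-intercept at any integer in the box.
4. Assembling these constraints gives the stated polynomial.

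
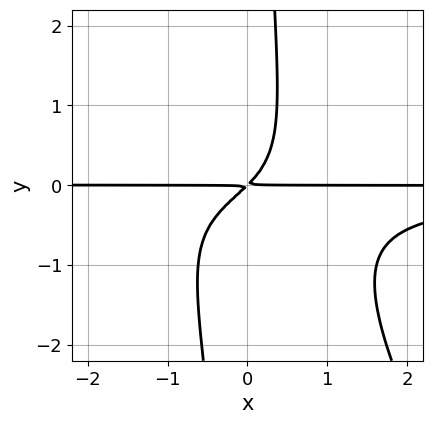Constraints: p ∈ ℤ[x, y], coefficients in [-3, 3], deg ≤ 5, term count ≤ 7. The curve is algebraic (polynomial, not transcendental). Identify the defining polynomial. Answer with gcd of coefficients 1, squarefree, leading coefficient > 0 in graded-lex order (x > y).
3*x^2*y^2 + 2*x*y^3 + 2*x*y^2 + 3*x*y - 3*y^2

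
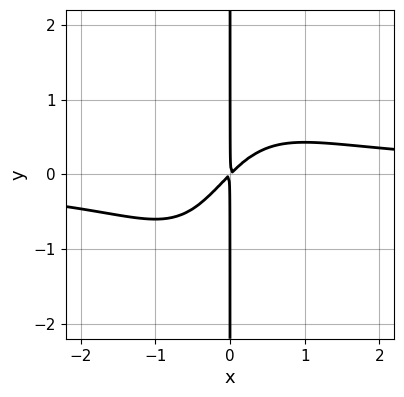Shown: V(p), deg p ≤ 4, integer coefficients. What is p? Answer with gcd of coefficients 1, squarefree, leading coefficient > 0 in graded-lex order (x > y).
3*x^3*y + x^2*y - 3*x^2 + 3*x*y

1. The degree is 4 — the shape is more complex than any degree-3 curve.
2. Checking where it meets the axes: every point of the y-axis in the box is on the curve.
3. Matching integer coefficients to the picture gives p.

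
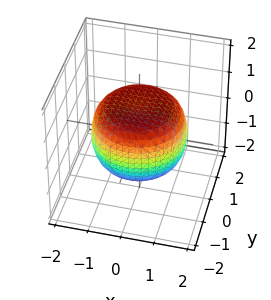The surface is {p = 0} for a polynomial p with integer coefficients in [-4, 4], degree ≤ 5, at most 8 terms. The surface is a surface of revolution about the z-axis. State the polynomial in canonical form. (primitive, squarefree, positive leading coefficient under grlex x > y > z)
x^4 + 2*x^2*y^2 + y^4 - x^2 - y^2 + 2*z^2 - 2

(a) deg p = 4.
(b) Symmetry: every cross-section ⟂ z is a circle, so x, y appear only via x² + y².
(c) From the visible intercepts: a circular section at z = -1 has radius exactly 1; the z-axis gridline crossings are at z ∈ {-1, 1}.
(d) Solving for integer coefficients yields p as stated.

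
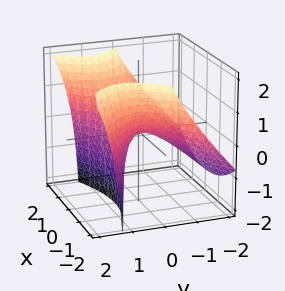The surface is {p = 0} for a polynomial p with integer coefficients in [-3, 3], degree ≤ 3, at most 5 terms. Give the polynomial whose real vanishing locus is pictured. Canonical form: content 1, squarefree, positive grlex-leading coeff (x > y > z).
x^2 - 2*y^2 + 2*y*z - 2*z

1. deg p = 2. No degree-1 surface has this shape.
2. Reading off the gridlines: one z-axis crossing is at z = 0; one y-axis crossing is at y = 0; one x-axis crossing is at x = 0.
3. The integer polynomial consistent with all of this is the stated p.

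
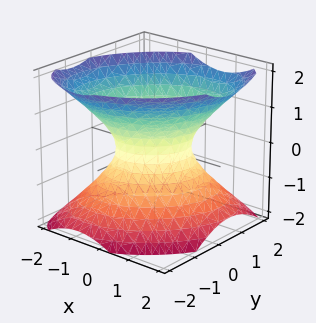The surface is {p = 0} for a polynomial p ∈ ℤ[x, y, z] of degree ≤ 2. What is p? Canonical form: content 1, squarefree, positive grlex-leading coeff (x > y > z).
Degree: the shape is more complex than any degree-1 surface, so deg p = 2.
From the axis intercepts and sections: the surface avoids every integer z-axis point in the box.
These observations pin down the coefficients.

3*x^2 - 2*x*y + 3*y^2 - 3*z^2 - 2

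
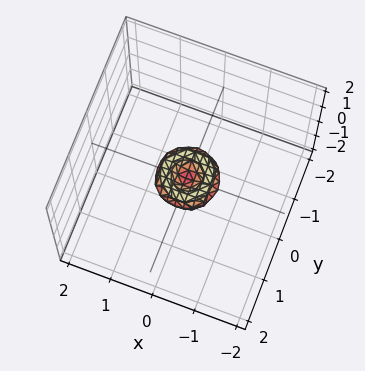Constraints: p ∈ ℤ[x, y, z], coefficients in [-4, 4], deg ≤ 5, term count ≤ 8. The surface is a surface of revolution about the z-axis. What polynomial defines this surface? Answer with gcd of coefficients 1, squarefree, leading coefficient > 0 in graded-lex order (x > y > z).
2*x^4 + 4*x^2*y^2 + 2*y^4 - x^2 - y^2 + 2*z^2

1. deg p = 4. No degree-3 surface has this shape.
2. By symmetry, the surface is invariant under rotation about z: p = q(x² + y², z).
3. Checking where it meets the axes: it crosses the x-axis at the gridline x = 0; one z-axis crossing is at z = 0.
4. Matching integer coefficients to the picture gives p.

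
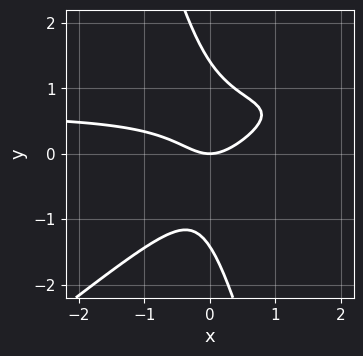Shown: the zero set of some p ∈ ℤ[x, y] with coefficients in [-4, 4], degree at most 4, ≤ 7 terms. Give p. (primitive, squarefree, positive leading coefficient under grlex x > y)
Degree: a generic line meets the curve in up to 3 points, so deg p = 3.
From the visible intercepts: it crosses the x-axis at the gridline x = 0; it meets the y-axis at y = 0 (among the integer gridlines).
Fitting integer coefficients to these (and the overall shape) gives p.

3*x^2*y - 3*x*y^2 - y^3 - 2*x^2 + 2*y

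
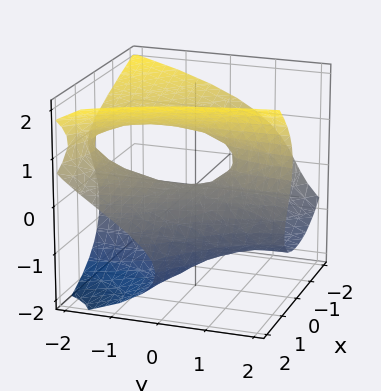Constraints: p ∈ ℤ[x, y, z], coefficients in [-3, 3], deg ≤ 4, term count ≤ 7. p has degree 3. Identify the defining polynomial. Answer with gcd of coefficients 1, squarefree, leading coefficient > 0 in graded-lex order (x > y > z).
First, degree: a generic line meets the surface in up to 3 points, so deg p = 3.
Then, against the integer gridlines: it meets the z-axis at z = 0 (among the integer gridlines); it crosses the x-axis at the gridline x = 0; the visible y-axis segment lies entirely on the surface.
Finally, matching integer coefficients to the picture gives p.

2*z^3 - 2*x^2 - 3*x*y - 3*x*z - 3*z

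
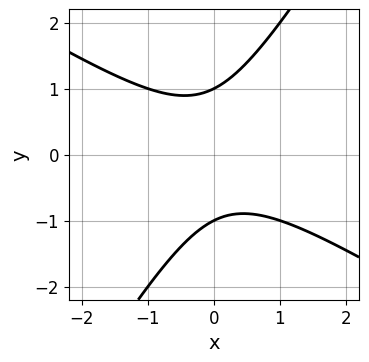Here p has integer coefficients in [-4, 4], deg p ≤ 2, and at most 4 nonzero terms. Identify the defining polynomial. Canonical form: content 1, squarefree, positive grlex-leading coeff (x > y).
x^2 + x*y - y^2 + 1

First, deg p = 2. The shape is more complex than any degree-1 curve.
Next, against the integer gridlines: the curve avoids every integer x-axis point in the box; among the integer gridlines, it crosses the y-axis at y ∈ {-1, 1}.
Finally, these observations pin down the coefficients.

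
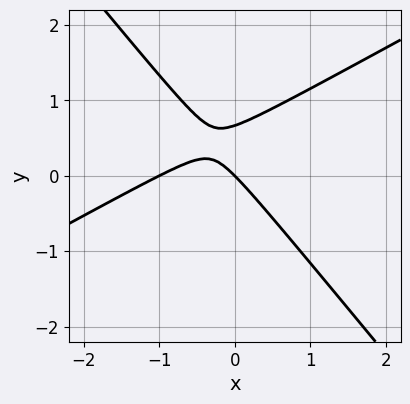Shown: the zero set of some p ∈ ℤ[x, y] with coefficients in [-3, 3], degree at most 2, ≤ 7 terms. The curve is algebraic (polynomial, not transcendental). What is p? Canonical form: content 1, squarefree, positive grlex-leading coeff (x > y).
1. deg p = 2. A generic line meets the curve in up to 2 points.
2. Observable constraints: it crosses the y-axis at the gridline y = 0; among the integer gridlines, it crosses the x-axis at x ∈ {-1, 0}.
3. These observations pin down the coefficients.

2*x^2 - 2*x*y - 3*y^2 + 2*x + 2*y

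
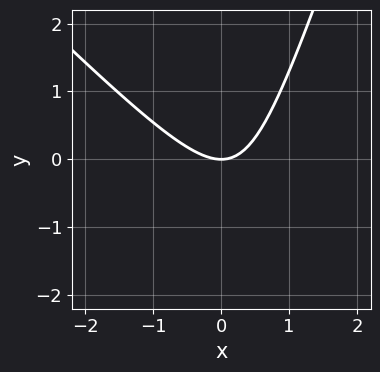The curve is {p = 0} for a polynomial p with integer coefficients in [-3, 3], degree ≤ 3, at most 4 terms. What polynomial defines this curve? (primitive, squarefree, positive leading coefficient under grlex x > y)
3*x^2 + 2*x*y - y^2 - 3*y

(a) deg p = 2. A generic line meets the curve in up to 2 points.
(b) From the visible intercepts: it crosses the x-axis at the gridline x = 0; one y-axis crossing is at y = 0.
(c) Together with the visible shape, these determine p as stated.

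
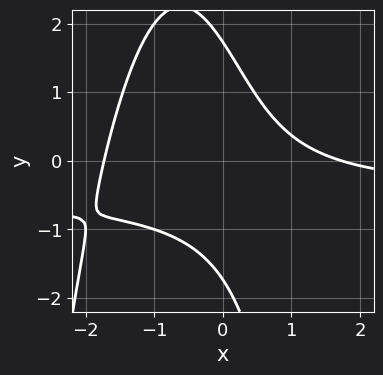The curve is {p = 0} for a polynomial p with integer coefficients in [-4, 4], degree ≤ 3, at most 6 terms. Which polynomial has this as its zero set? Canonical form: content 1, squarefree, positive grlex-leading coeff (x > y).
2*x^2*y + x^2 + 3*x*y + y^2 - 3

First, deg p = 3. No degree-2 curve has this shape.
Finally, putting this together gives p.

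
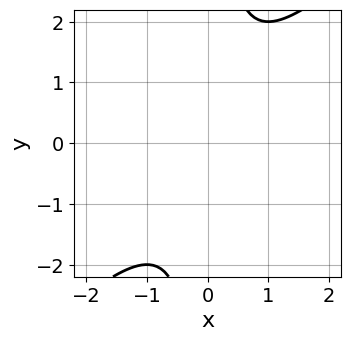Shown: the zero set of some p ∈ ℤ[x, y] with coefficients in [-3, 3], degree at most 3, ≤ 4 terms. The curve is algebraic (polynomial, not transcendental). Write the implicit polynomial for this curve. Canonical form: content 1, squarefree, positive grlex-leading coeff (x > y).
x^2 - x*y + 1

(a) Degree: no degree-1 curve has this shape, so deg p = 2.
(b) Against the integer gridlines: it misses every integer gridline on the y-axis; no x-intercept at any integer in the box.
(c) Assembling these constraints gives the stated polynomial.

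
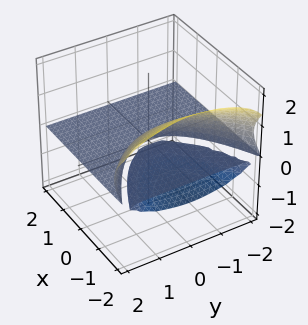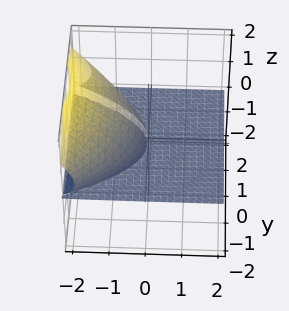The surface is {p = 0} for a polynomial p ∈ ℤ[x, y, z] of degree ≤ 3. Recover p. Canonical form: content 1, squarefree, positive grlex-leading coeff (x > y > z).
1. The picture has 2 separate pieces. They look like related sheets of one shape, so recover p as a whole.
2. The degree is 3 — a generic line meets the surface in up to 3 points.
3. From the visible intercepts: it meets the z-axis at z = 0 (among the integer gridlines); every point of the y-axis in the box is on the surface.
4. Putting this together gives p. Check: (-2, 0, 0) on the x-axis lies on the surface, and p(-2, 0, 0) = 0. ✓

2*x*z^2 + y^2*z + 3*z^3 + 2*x*z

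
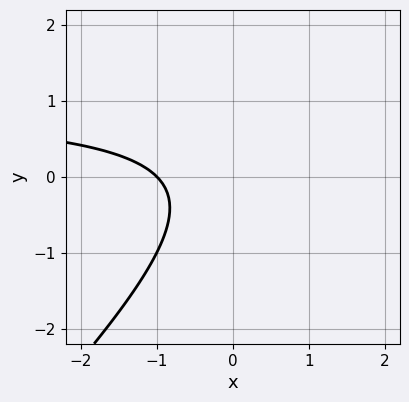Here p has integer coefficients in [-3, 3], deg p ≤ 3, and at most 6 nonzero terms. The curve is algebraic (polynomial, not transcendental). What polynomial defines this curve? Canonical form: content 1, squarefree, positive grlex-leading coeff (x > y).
(a) The degree is 2 — a generic line meets the curve in up to 2 points.
(b) Against the integer gridlines: it crosses the x-axis at the gridline x = -1; the curve avoids every integer y-axis point in the box.
(c) Solving for integer coefficients yields p as stated.

x*y - y^2 - x - 1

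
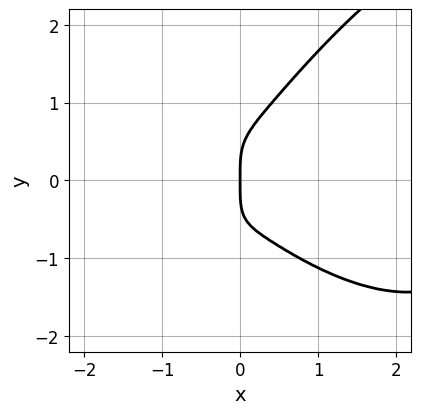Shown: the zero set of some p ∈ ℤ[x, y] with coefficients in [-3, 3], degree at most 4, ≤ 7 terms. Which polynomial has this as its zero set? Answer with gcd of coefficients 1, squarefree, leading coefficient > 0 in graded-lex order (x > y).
x^4 - x*y^3 + y^4 - 3*x^3 - x

(a) deg p = 4. No degree-3 curve has this shape.
(b) From the visible intercepts: one x-axis crossing is at x = 0; it meets the y-axis at y = 0 (among the integer gridlines).
(c) Solving for integer coefficients yields p as stated.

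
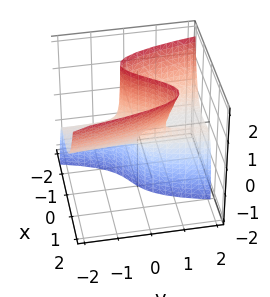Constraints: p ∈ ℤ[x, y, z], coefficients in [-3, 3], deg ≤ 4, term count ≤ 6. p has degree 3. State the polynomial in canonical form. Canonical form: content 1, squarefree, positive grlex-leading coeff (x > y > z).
First, degree: the shape is more complex than any degree-2 surface, so deg p = 3.
Next, from the visible intercepts: one x-axis crossing is at x = 0; the visible y-axis segment lies entirely on the surface.
Finally, matching integer coefficients to the picture gives p.

3*x^3 - x^2*z - 2*x*z + 2*y*z - x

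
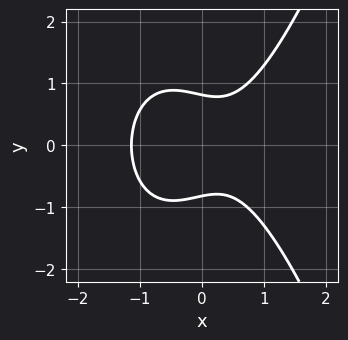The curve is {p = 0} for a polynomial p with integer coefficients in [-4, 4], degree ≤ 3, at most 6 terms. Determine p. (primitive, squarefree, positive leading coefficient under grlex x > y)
First, the degree is 3 — the shape is more complex than any degree-2 curve.
Next, symmetries: the y ↦ −y reflection is a symmetry, so y appears only in even powers.
Finally, assembling these constraints gives the stated polynomial.

3*x^3 + x^2 - 3*y^2 - x + 2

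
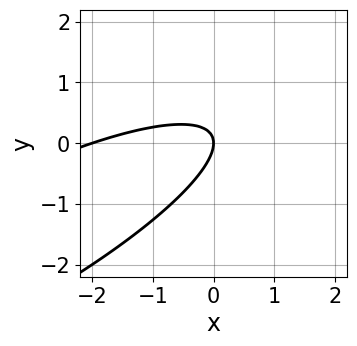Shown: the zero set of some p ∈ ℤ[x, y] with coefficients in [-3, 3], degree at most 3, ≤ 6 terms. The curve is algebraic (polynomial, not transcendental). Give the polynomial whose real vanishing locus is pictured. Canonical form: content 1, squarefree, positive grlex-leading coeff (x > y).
x^2 - 3*x*y + 3*y^2 + 2*x

First, degree: the shape is more complex than any degree-1 curve, so deg p = 2.
Next, against the integer gridlines: the x-axis gridline crossings are at x ∈ {-2, 0}; one y-axis crossing is at y = 0.
Finally, fitting integer coefficients to these (and the overall shape) gives p.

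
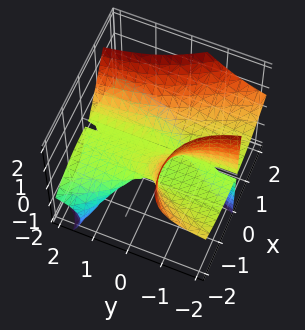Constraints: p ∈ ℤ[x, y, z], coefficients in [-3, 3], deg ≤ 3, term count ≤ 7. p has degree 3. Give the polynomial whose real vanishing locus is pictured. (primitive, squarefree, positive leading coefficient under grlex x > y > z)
First, degree: a generic line meets the surface in up to 3 points, so deg p = 3.
Next, against the integer gridlines: it meets the z-axis at z = 0 (among the integer gridlines); among the integer gridlines, it crosses the x-axis at x ∈ {-1, 0}; the visible y-axis segment lies entirely on the surface.
Finally, matching integer coefficients to the picture gives p.

x^3 + 3*x*y*z - y*z^2 + x^2 - 2*z^2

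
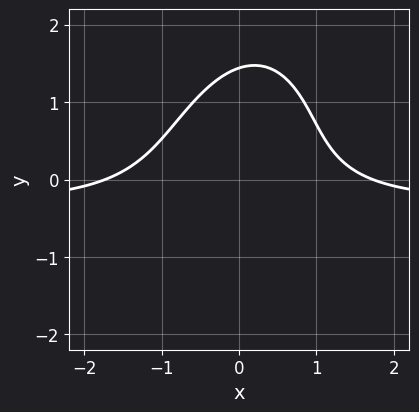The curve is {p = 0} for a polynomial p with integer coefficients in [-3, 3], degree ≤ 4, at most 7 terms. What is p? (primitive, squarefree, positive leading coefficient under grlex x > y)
3*x^2*y - x*y^2 + y^3 + x^2 - 3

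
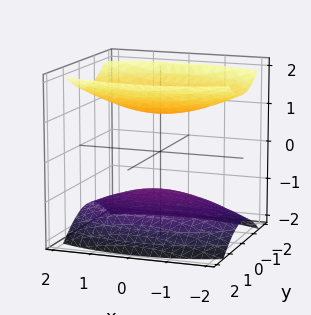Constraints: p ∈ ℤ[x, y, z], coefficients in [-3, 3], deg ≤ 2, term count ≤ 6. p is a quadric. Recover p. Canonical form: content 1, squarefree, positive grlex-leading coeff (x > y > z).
(a) There are 2 components.
(b) The degree is 2 — two separate bowl-shaped sheets opening away from each other; a quadric.
(c) Symmetries: it's symmetric under z → −z, forcing even powers of z; it's symmetric under x → −x, forcing even powers of x; it's symmetric under y → −y, forcing even powers of y.
(d) From the visible intercepts: the surface avoids every integer y-axis point in the box; no x-intercept at any integer in the box; among the integer gridlines, it crosses the z-axis at z ∈ {-1, 1}.
(e) Putting this together gives p.

x^2 + 3*y^2 - 3*z^2 + 3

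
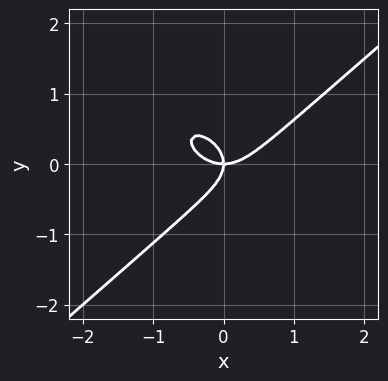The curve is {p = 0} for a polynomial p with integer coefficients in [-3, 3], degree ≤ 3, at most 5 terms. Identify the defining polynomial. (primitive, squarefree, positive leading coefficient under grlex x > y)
2*x^3 - 3*y^3 - 2*x*y

Degree: a generic line meets the curve in up to 3 points, so deg p = 3.
Reading off the gridlines: one x-axis crossing is at x = 0; it crosses the y-axis at the gridline y = 0.
These observations pin down the coefficients.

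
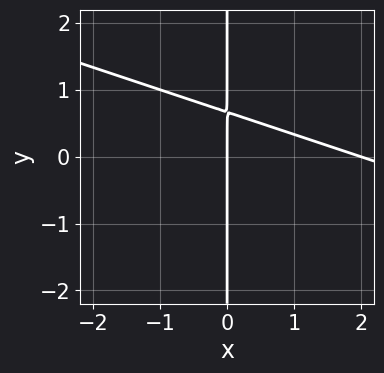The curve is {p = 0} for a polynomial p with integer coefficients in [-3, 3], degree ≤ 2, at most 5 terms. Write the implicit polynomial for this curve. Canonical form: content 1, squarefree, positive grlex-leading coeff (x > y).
x^2 + 3*x*y - 2*x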